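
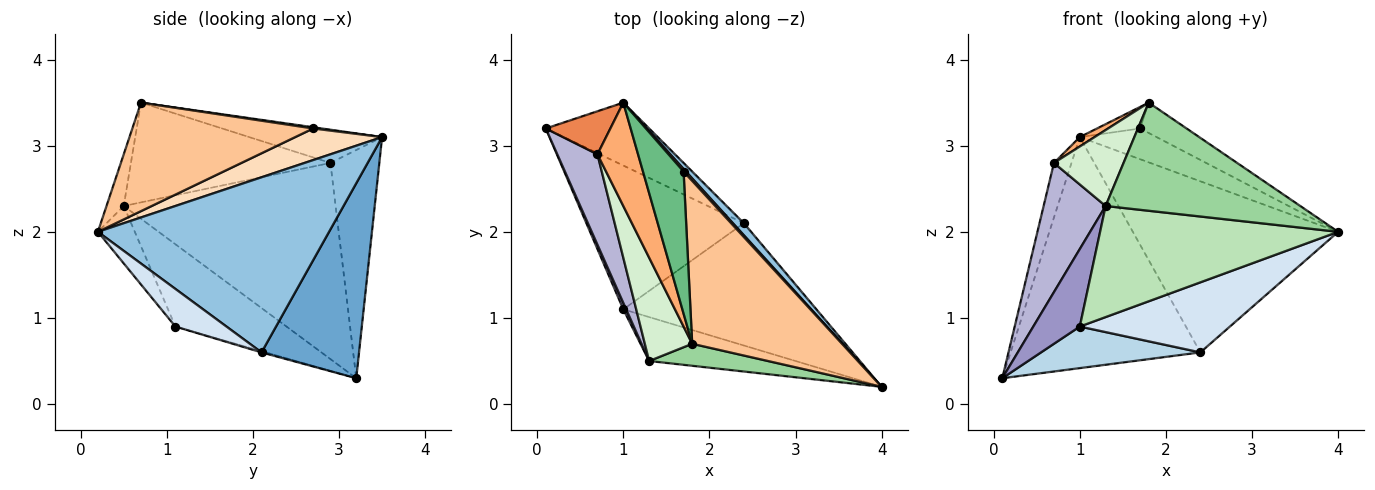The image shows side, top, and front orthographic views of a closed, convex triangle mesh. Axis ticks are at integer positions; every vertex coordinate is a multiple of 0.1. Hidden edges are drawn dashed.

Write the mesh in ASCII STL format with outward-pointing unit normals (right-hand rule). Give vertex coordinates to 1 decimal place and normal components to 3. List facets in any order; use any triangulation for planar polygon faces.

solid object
 facet normal 0.444 0.864 -0.235
  outer loop
   vertex 2.4 2.1 0.6
   vertex 0.1 3.2 0.3
   vertex 1.0 3.5 3.1
  endloop
 endfacet
 facet normal 0.747 0.663 0.047
  outer loop
   vertex 2.4 2.1 0.6
   vertex 1.0 3.5 3.1
   vertex 4.0 0.2 2.0
  endloop
 endfacet
 facet normal -0.008 -0.278 -0.961
  outer loop
   vertex 2.4 2.1 0.6
   vertex 1.0 1.1 0.9
   vertex 0.1 3.2 0.3
  endloop
 endfacet
 facet normal 0.167 -0.490 -0.856
  outer loop
   vertex 2.4 2.1 0.6
   vertex 4.0 0.2 2.0
   vertex 1.0 1.1 0.9
  endloop
 endfacet
 facet normal -0.910 0.326 0.257
  outer loop
   vertex 0.7 2.9 2.8
   vertex 1.0 3.5 3.1
   vertex 0.1 3.2 0.3
  endloop
 endfacet
 facet normal -0.632 -0.070 0.772
  outer loop
   vertex 0.7 2.9 2.8
   vertex 1.8 0.7 3.5
   vertex 1.0 3.5 3.1
  endloop
 endfacet
 facet normal 0.580 0.149 0.801
  outer loop
   vertex 1.7 2.7 3.2
   vertex 1.8 0.7 3.5
   vertex 4.0 0.2 2.0
  endloop
 endfacet
 facet normal 0.748 0.661 0.056
  outer loop
   vertex 1.7 2.7 3.2
   vertex 4.0 0.2 2.0
   vertex 1.0 3.5 3.1
  endloop
 endfacet
 facet normal 0.030 0.150 0.988
  outer loop
   vertex 1.7 2.7 3.2
   vertex 1.0 3.5 3.1
   vertex 1.8 0.7 3.5
  endloop
 endfacet
 facet normal -0.086 -0.976 0.199
  outer loop
   vertex 1.3 0.5 2.3
   vertex 4.0 0.2 2.0
   vertex 1.8 0.7 3.5
  endloop
 endfacet
 facet normal -0.143 -0.920 -0.364
  outer loop
   vertex 1.3 0.5 2.3
   vertex 1.0 1.1 0.9
   vertex 4.0 0.2 2.0
  endloop
 endfacet
 facet normal -0.862 -0.301 0.409
  outer loop
   vertex 1.3 0.5 2.3
   vertex 1.8 0.7 3.5
   vertex 0.7 2.9 2.8
  endloop
 endfacet
 facet normal -0.922 -0.386 0.032
  outer loop
   vertex 1.3 0.5 2.3
   vertex 0.1 3.2 0.3
   vertex 1.0 1.1 0.9
  endloop
 endfacet
 facet normal -0.942 -0.276 0.193
  outer loop
   vertex 1.3 0.5 2.3
   vertex 0.7 2.9 2.8
   vertex 0.1 3.2 0.3
  endloop
 endfacet
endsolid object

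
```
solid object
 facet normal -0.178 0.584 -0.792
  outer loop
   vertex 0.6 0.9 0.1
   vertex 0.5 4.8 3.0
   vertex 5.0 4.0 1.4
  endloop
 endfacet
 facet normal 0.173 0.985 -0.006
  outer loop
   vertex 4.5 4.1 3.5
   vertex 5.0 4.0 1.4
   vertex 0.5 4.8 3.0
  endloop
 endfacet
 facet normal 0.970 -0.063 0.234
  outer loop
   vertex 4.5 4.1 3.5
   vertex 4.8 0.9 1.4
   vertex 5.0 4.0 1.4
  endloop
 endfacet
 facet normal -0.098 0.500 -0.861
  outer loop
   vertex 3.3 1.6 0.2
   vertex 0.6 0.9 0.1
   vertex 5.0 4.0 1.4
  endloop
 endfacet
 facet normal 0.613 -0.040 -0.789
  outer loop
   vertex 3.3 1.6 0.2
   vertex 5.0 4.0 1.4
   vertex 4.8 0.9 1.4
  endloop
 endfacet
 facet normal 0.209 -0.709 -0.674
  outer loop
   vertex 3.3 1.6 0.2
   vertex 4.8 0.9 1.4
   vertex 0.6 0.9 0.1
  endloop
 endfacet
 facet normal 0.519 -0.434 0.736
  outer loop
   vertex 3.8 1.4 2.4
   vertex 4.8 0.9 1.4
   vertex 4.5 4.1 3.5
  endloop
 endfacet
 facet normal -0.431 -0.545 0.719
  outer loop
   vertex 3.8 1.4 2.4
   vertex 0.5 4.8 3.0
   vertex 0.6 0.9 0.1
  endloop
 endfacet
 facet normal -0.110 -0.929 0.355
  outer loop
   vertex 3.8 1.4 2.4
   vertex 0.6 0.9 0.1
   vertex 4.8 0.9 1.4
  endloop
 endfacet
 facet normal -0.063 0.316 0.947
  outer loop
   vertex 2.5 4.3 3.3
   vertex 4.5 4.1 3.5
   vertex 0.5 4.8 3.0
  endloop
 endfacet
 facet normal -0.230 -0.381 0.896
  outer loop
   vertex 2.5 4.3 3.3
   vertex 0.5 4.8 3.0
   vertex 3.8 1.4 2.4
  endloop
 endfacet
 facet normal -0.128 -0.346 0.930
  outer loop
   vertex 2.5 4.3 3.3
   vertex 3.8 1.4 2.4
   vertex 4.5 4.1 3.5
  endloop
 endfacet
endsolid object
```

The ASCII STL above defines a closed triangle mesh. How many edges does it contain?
18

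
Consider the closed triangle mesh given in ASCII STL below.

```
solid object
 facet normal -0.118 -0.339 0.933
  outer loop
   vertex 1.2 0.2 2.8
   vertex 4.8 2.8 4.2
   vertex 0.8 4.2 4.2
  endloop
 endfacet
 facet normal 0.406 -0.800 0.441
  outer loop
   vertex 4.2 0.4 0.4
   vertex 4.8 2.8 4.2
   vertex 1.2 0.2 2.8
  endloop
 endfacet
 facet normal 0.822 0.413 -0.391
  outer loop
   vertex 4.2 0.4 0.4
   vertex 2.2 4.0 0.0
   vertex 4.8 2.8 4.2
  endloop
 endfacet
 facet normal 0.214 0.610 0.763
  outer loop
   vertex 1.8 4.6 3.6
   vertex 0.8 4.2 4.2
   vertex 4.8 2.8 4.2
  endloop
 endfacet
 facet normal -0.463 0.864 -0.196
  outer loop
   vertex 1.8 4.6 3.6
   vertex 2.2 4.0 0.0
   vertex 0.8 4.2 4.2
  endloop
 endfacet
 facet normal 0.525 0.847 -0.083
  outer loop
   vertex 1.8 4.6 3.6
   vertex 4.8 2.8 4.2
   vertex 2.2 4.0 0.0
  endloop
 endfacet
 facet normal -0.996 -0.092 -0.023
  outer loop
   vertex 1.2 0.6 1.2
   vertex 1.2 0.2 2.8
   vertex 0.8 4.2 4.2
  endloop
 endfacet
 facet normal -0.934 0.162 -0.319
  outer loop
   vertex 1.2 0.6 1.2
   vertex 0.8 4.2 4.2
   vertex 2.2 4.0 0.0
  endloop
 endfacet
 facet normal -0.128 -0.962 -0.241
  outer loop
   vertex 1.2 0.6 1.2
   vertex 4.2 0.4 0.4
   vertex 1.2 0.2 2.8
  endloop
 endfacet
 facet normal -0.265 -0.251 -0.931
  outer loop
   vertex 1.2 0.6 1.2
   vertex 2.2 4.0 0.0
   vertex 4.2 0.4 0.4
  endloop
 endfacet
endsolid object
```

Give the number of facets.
10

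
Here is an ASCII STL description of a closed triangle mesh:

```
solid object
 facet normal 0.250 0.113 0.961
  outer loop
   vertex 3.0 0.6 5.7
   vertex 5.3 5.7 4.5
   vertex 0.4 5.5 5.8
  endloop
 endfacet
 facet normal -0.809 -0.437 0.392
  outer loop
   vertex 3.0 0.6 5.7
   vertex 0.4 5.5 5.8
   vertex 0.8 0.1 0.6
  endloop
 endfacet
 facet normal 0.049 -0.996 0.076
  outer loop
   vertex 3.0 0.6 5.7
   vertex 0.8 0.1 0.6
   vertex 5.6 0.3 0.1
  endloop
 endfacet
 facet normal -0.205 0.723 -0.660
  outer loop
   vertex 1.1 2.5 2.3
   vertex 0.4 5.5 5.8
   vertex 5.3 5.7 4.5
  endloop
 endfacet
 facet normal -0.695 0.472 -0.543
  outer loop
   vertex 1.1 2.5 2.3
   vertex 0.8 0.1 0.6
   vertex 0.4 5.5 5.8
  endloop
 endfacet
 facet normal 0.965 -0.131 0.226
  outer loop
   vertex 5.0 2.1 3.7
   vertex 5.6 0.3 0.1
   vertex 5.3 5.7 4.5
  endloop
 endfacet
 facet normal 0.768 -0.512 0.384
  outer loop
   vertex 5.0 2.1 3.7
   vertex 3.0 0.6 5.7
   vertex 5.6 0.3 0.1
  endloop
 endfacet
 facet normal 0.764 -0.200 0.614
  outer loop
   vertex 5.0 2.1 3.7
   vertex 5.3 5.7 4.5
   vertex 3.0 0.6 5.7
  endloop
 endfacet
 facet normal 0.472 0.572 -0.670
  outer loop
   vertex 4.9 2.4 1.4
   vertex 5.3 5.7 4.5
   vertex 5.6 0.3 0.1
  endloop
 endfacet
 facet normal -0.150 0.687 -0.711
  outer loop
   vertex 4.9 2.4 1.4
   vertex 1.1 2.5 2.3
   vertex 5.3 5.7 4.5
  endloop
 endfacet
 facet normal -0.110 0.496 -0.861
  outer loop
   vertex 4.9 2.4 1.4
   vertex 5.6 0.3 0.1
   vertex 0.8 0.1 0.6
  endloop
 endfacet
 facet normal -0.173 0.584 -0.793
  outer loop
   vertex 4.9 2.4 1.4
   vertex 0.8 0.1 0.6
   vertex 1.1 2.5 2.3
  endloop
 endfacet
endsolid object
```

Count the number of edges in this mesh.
18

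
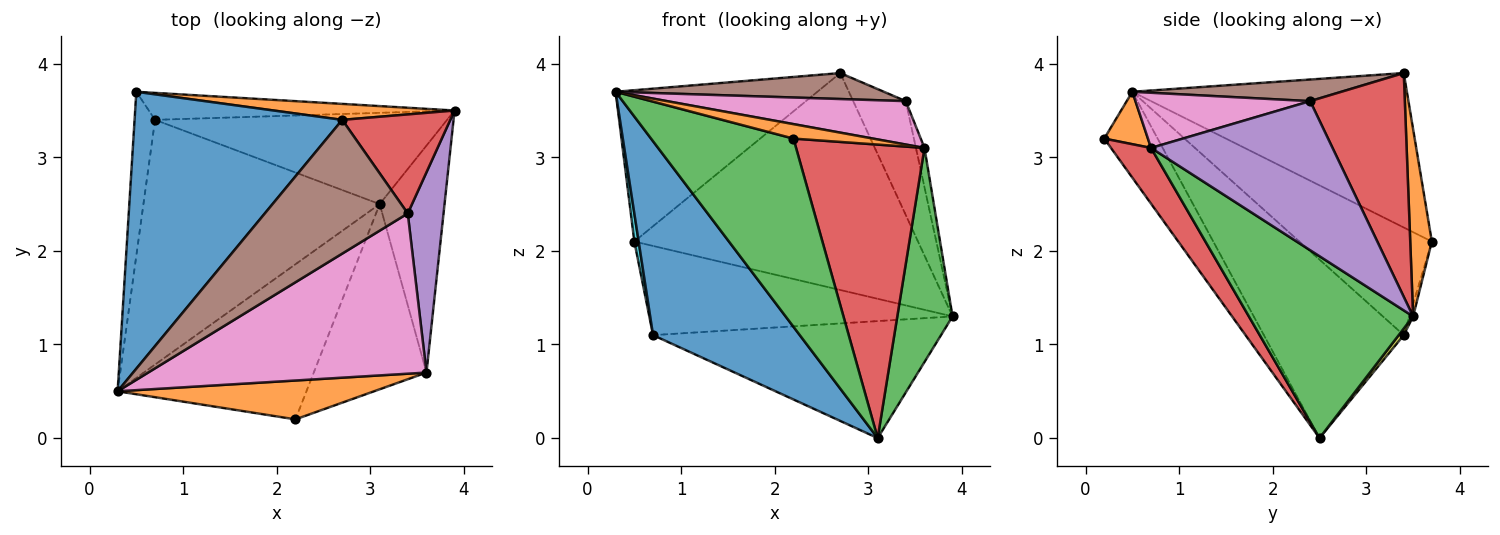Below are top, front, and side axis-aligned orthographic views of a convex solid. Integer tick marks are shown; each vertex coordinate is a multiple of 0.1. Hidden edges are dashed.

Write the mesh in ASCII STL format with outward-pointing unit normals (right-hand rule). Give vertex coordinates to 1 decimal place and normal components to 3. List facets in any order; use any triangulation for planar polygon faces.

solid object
 facet normal -0.547 0.402 0.735
  outer loop
   vertex 2.7 3.4 3.9
   vertex 0.5 3.7 2.1
   vertex 0.3 0.5 3.7
  endloop
 endfacet
 facet normal 0.076 0.994 0.073
  outer loop
   vertex 2.7 3.4 3.9
   vertex 3.9 3.5 1.3
   vertex 0.5 3.7 2.1
  endloop
 endfacet
 facet normal 0.898 -0.302 -0.320
  outer loop
   vertex 3.1 2.5 0.0
   vertex 3.9 3.5 1.3
   vertex 3.6 0.7 3.1
  endloop
 endfacet
 facet normal 0.805 0.447 0.389
  outer loop
   vertex 3.4 2.4 3.6
   vertex 3.9 3.5 1.3
   vertex 2.7 3.4 3.9
  endloop
 endfacet
 facet normal 0.971 0.046 0.233
  outer loop
   vertex 3.4 2.4 3.6
   vertex 3.6 0.7 3.1
   vertex 3.9 3.5 1.3
  endloop
 endfacet
 facet normal 0.147 -0.189 0.971
  outer loop
   vertex 3.4 2.4 3.6
   vertex 2.7 3.4 3.9
   vertex 0.3 0.5 3.7
  endloop
 endfacet
 facet normal 0.188 -0.257 0.948
  outer loop
   vertex 3.4 2.4 3.6
   vertex 0.3 0.5 3.7
   vertex 3.6 0.7 3.1
  endloop
 endfacet
 facet normal -0.012 0.957 -0.289
  outer loop
   vertex 0.7 3.4 1.1
   vertex 0.5 3.7 2.1
   vertex 3.9 3.5 1.3
  endloop
 endfacet
 facet normal 0.014 0.788 -0.615
  outer loop
   vertex 0.7 3.4 1.1
   vertex 3.9 3.5 1.3
   vertex 3.1 2.5 0.0
  endloop
 endfacet
 facet normal -0.982 -0.032 -0.187
  outer loop
   vertex 0.7 3.4 1.1
   vertex 0.3 0.5 3.7
   vertex 0.5 3.7 2.1
  endloop
 endfacet
 facet normal -0.510 -0.534 -0.674
  outer loop
   vertex 0.7 3.4 1.1
   vertex 3.1 2.5 0.0
   vertex 0.3 0.5 3.7
  endloop
 endfacet
 facet normal 0.188 -0.343 0.920
  outer loop
   vertex 2.2 0.2 3.2
   vertex 3.6 0.7 3.1
   vertex 0.3 0.5 3.7
  endloop
 endfacet
 facet normal -0.278 -0.741 -0.611
  outer loop
   vertex 2.2 0.2 3.2
   vertex 0.3 0.5 3.7
   vertex 3.1 2.5 0.0
  endloop
 endfacet
 facet normal 0.255 -0.818 -0.516
  outer loop
   vertex 2.2 0.2 3.2
   vertex 3.1 2.5 0.0
   vertex 3.6 0.7 3.1
  endloop
 endfacet
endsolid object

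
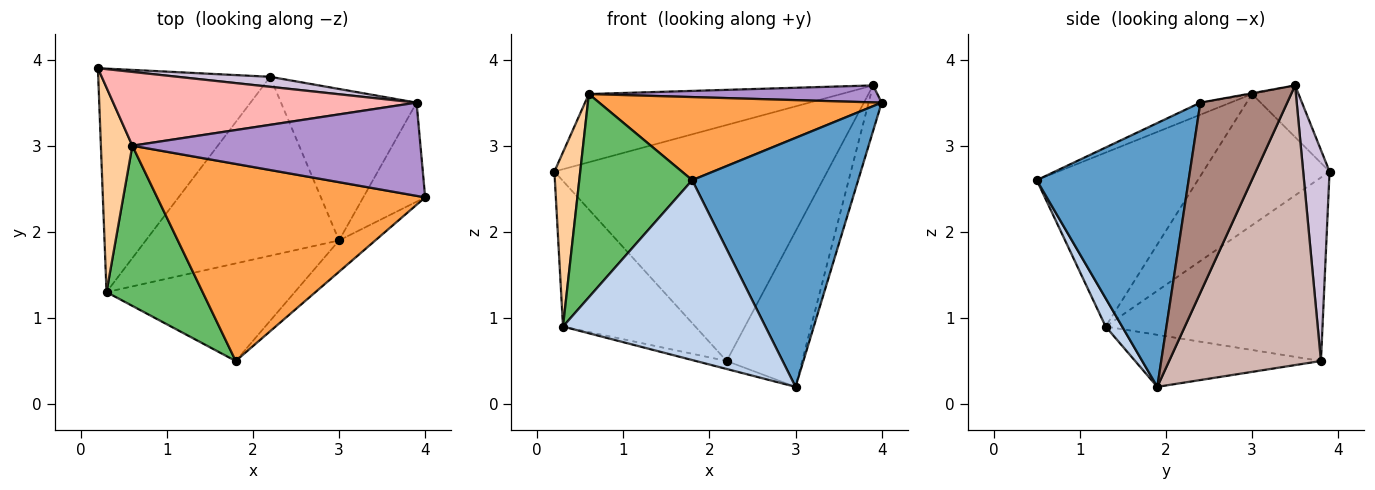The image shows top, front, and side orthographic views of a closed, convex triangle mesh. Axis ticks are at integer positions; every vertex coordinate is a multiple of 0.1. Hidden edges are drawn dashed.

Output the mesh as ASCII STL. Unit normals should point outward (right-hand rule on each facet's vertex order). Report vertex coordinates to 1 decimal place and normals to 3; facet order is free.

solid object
 facet normal 0.672 -0.735 -0.092
  outer loop
   vertex 3.0 1.9 0.2
   vertex 4.0 2.4 3.5
   vertex 1.8 0.5 2.6
  endloop
 endfacet
 facet normal 0.072 -0.877 -0.476
  outer loop
   vertex 0.3 1.3 0.9
   vertex 3.0 1.9 0.2
   vertex 1.8 0.5 2.6
  endloop
 endfacet
 facet normal -0.041 -0.388 0.921
  outer loop
   vertex 0.6 3.0 3.6
   vertex 1.8 0.5 2.6
   vertex 4.0 2.4 3.5
  endloop
 endfacet
 facet normal -0.954 -0.195 0.229
  outer loop
   vertex 0.6 3.0 3.6
   vertex 0.2 3.9 2.7
   vertex 0.3 1.3 0.9
  endloop
 endfacet
 facet normal -0.746 -0.523 0.412
  outer loop
   vertex 0.6 3.0 3.6
   vertex 0.3 1.3 0.9
   vertex 1.8 0.5 2.6
  endloop
 endfacet
 facet normal -0.667 0.407 -0.625
  outer loop
   vertex 2.2 3.8 0.5
   vertex 0.3 1.3 0.9
   vertex 0.2 3.9 2.7
  endloop
 endfacet
 facet normal -0.260 0.043 -0.965
  outer loop
   vertex 2.2 3.8 0.5
   vertex 3.0 1.9 0.2
   vertex 0.3 1.3 0.9
  endloop
 endfacet
 facet normal -0.124 0.674 0.729
  outer loop
   vertex 3.9 3.5 3.7
   vertex 0.2 3.9 2.7
   vertex 0.6 3.0 3.6
  endloop
 endfacet
 facet normal -0.003 -0.179 0.984
  outer loop
   vertex 3.9 3.5 3.7
   vertex 0.6 3.0 3.6
   vertex 4.0 2.4 3.5
  endloop
 endfacet
 facet normal 0.096 0.994 0.042
  outer loop
   vertex 3.9 3.5 3.7
   vertex 2.2 3.8 0.5
   vertex 0.2 3.9 2.7
  endloop
 endfacet
 facet normal 0.941 0.141 -0.307
  outer loop
   vertex 3.9 3.5 3.7
   vertex 4.0 2.4 3.5
   vertex 3.0 1.9 0.2
  endloop
 endfacet
 facet normal 0.821 0.409 -0.398
  outer loop
   vertex 3.9 3.5 3.7
   vertex 3.0 1.9 0.2
   vertex 2.2 3.8 0.5
  endloop
 endfacet
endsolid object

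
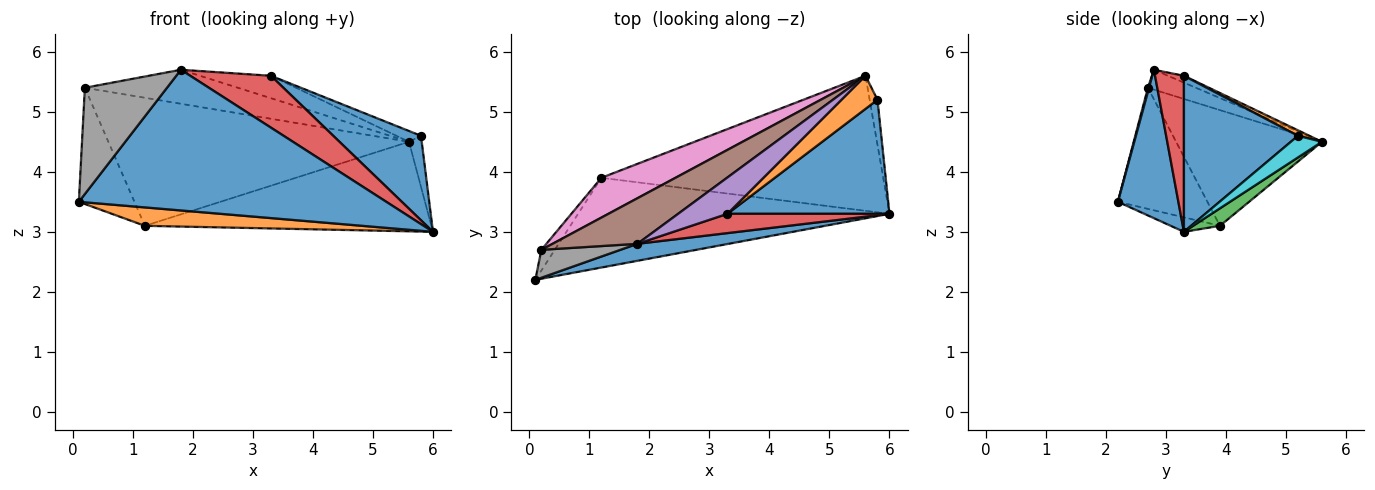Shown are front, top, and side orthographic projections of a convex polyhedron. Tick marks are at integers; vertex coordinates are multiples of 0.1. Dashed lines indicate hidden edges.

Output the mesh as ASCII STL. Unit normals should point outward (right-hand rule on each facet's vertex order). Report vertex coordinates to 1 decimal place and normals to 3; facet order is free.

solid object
 facet normal 0.192 -0.974 0.118
  outer loop
   vertex 1.8 2.8 5.7
   vertex 0.1 2.2 3.5
   vertex 6.0 3.3 3.0
  endloop
 endfacet
 facet normal -0.045 -0.201 -0.979
  outer loop
   vertex 1.2 3.9 3.1
   vertex 6.0 3.3 3.0
   vertex 0.1 2.2 3.5
  endloop
 endfacet
 facet normal 0.052 0.552 -0.832
  outer loop
   vertex 1.2 3.9 3.1
   vertex 5.6 5.6 4.5
   vertex 6.0 3.3 3.0
  endloop
 endfacet
 facet normal 0.318 -0.889 0.330
  outer loop
   vertex 3.3 3.3 5.6
   vertex 1.8 2.8 5.7
   vertex 6.0 3.3 3.0
  endloop
 endfacet
 facet normal -0.118 0.522 0.845
  outer loop
   vertex 3.3 3.3 5.6
   vertex 5.6 5.6 4.5
   vertex 1.8 2.8 5.7
  endloop
 endfacet
 facet normal -0.184 0.588 0.788
  outer loop
   vertex 0.2 2.7 5.4
   vertex 1.8 2.8 5.7
   vertex 5.6 5.6 4.5
  endloop
 endfacet
 facet normal -0.420 0.866 0.269
  outer loop
   vertex 0.2 2.7 5.4
   vertex 5.6 5.6 4.5
   vertex 1.2 3.9 3.1
  endloop
 endfacet
 facet normal 0.013 -0.967 0.254
  outer loop
   vertex 0.2 2.7 5.4
   vertex 0.1 2.2 3.5
   vertex 1.8 2.8 5.7
  endloop
 endfacet
 facet normal -0.846 0.525 -0.094
  outer loop
   vertex 0.2 2.7 5.4
   vertex 1.2 3.9 3.1
   vertex 0.1 2.2 3.5
  endloop
 endfacet
 facet normal 0.878 0.359 -0.317
  outer loop
   vertex 5.8 5.2 4.6
   vertex 6.0 3.3 3.0
   vertex 5.6 5.6 4.5
  endloop
 endfacet
 facet normal 0.612 -0.471 0.636
  outer loop
   vertex 5.8 5.2 4.6
   vertex 3.3 3.3 5.6
   vertex 6.0 3.3 3.0
  endloop
 endfacet
 facet normal 0.143 0.307 0.941
  outer loop
   vertex 5.8 5.2 4.6
   vertex 5.6 5.6 4.5
   vertex 3.3 3.3 5.6
  endloop
 endfacet
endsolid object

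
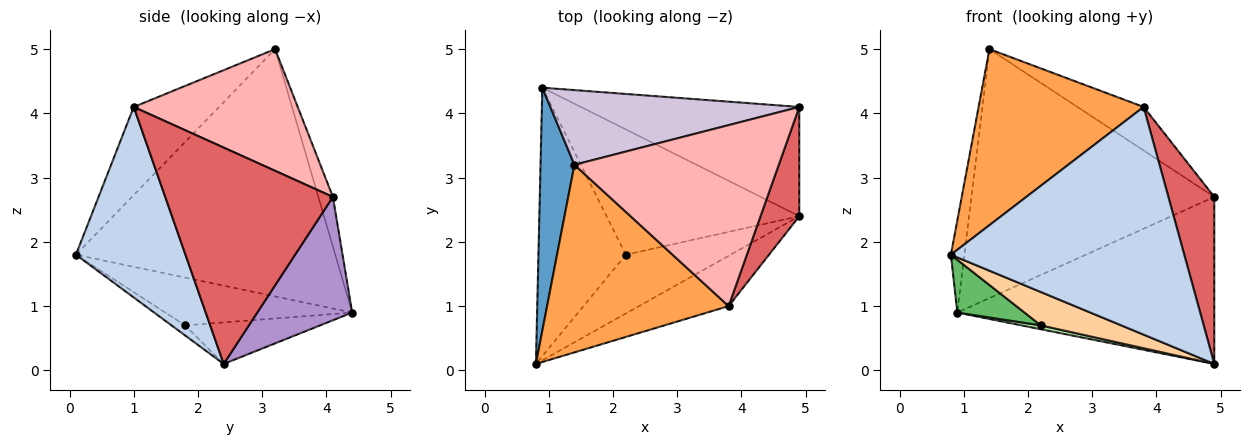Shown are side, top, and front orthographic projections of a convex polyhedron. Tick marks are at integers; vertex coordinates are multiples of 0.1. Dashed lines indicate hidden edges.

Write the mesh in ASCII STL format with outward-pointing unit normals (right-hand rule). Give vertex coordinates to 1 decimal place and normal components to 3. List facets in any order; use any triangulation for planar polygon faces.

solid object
 facet normal -0.989 0.051 0.136
  outer loop
   vertex 1.4 3.2 5.0
   vertex 0.9 4.4 0.9
   vertex 0.8 0.1 1.8
  endloop
 endfacet
 facet normal 0.417 -0.888 -0.196
  outer loop
   vertex 3.8 1.0 4.1
   vertex 0.8 0.1 1.8
   vertex 4.9 2.4 0.1
  endloop
 endfacet
 facet normal -0.334 -0.645 0.687
  outer loop
   vertex 3.8 1.0 4.1
   vertex 1.4 3.2 5.0
   vertex 0.8 0.1 1.8
  endloop
 endfacet
 facet normal -0.083 -0.492 -0.867
  outer loop
   vertex 2.2 1.8 0.7
   vertex 4.9 2.4 0.1
   vertex 0.8 0.1 1.8
  endloop
 endfacet
 facet normal -0.473 -0.170 -0.865
  outer loop
   vertex 2.2 1.8 0.7
   vertex 0.8 0.1 1.8
   vertex 0.9 4.4 0.9
  endloop
 endfacet
 facet normal -0.210 -0.030 -0.977
  outer loop
   vertex 2.2 1.8 0.7
   vertex 0.9 4.4 0.9
   vertex 4.9 2.4 0.1
  endloop
 endfacet
 facet normal 0.950 -0.260 0.170
  outer loop
   vertex 4.9 4.1 2.7
   vertex 3.8 1.0 4.1
   vertex 4.9 2.4 0.1
  endloop
 endfacet
 facet normal 0.501 0.202 0.841
  outer loop
   vertex 4.9 4.1 2.7
   vertex 1.4 3.2 5.0
   vertex 3.8 1.0 4.1
  endloop
 endfacet
 facet normal 0.295 0.800 -0.523
  outer loop
   vertex 4.9 4.1 2.7
   vertex 4.9 2.4 0.1
   vertex 0.9 4.4 0.9
  endloop
 endfacet
 facet normal -0.057 0.956 0.287
  outer loop
   vertex 4.9 4.1 2.7
   vertex 0.9 4.4 0.9
   vertex 1.4 3.2 5.0
  endloop
 endfacet
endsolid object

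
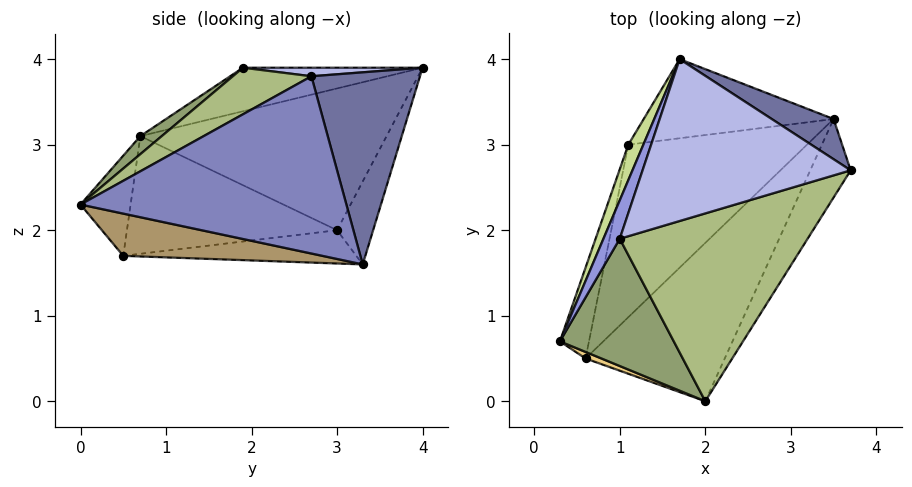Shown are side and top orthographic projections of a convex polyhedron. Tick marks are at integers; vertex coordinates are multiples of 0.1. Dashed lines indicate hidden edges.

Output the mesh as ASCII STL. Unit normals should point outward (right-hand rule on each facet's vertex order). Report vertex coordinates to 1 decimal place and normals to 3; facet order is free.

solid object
 facet normal 0.543 0.822 0.175
  outer loop
   vertex 3.5 3.3 1.6
   vertex 1.7 4.0 3.9
   vertex 3.7 2.7 3.8
  endloop
 endfacet
 facet normal 0.875 -0.440 -0.200
  outer loop
   vertex 2.0 0.0 2.3
   vertex 3.5 3.3 1.6
   vertex 3.7 2.7 3.8
  endloop
 endfacet
 facet normal -0.894 0.298 0.335
  outer loop
   vertex 1.0 1.9 3.9
   vertex 1.7 4.0 3.9
   vertex 0.3 0.7 3.1
  endloop
 endfacet
 facet normal 0.041 -0.014 0.999
  outer loop
   vertex 1.0 1.9 3.9
   vertex 3.7 2.7 3.8
   vertex 1.7 4.0 3.9
  endloop
 endfacet
 facet normal 0.125 -0.600 0.790
  outer loop
   vertex 1.0 1.9 3.9
   vertex 0.3 0.7 3.1
   vertex 2.0 0.0 2.3
  endloop
 endfacet
 facet normal 0.198 -0.568 0.799
  outer loop
   vertex 1.0 1.9 3.9
   vertex 2.0 0.0 2.3
   vertex 3.7 2.7 3.8
  endloop
 endfacet
 facet normal -0.924 0.368 0.098
  outer loop
   vertex 1.1 3.0 2.0
   vertex 0.3 0.7 3.1
   vertex 1.7 4.0 3.9
  endloop
 endfacet
 facet normal -0.180 0.893 -0.413
  outer loop
   vertex 1.1 3.0 2.0
   vertex 1.7 4.0 3.9
   vertex 3.5 3.3 1.6
  endloop
 endfacet
 facet normal 0.275 -0.318 -0.907
  outer loop
   vertex 0.6 0.5 1.7
   vertex 3.5 3.3 1.6
   vertex 2.0 0.0 2.3
  endloop
 endfacet
 facet normal -0.181 0.153 -0.972
  outer loop
   vertex 0.6 0.5 1.7
   vertex 1.1 3.0 2.0
   vertex 3.5 3.3 1.6
  endloop
 endfacet
 facet normal -0.357 -0.932 0.057
  outer loop
   vertex 0.6 0.5 1.7
   vertex 2.0 0.0 2.3
   vertex 0.3 0.7 3.1
  endloop
 endfacet
 facet normal -0.948 0.218 -0.234
  outer loop
   vertex 0.6 0.5 1.7
   vertex 0.3 0.7 3.1
   vertex 1.1 3.0 2.0
  endloop
 endfacet
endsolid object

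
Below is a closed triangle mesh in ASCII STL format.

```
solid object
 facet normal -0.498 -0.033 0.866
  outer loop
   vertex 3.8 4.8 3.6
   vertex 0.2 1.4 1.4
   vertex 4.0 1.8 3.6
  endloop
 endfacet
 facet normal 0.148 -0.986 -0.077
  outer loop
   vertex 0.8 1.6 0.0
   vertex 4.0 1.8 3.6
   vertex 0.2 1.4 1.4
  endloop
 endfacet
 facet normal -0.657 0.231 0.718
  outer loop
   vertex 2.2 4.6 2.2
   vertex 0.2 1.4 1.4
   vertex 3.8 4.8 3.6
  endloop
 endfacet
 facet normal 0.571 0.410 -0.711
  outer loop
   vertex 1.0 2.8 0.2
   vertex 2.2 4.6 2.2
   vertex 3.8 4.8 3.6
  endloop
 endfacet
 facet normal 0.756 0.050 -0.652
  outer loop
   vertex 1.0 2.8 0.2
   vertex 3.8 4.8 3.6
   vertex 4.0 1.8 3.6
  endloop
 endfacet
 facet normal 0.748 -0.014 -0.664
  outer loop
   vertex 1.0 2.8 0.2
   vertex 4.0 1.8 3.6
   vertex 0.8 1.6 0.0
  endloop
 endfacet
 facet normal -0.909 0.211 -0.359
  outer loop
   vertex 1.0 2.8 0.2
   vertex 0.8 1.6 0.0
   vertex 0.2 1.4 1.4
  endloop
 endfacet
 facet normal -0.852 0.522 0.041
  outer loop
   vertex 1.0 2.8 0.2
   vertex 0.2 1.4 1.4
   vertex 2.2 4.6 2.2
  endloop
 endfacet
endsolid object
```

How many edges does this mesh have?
12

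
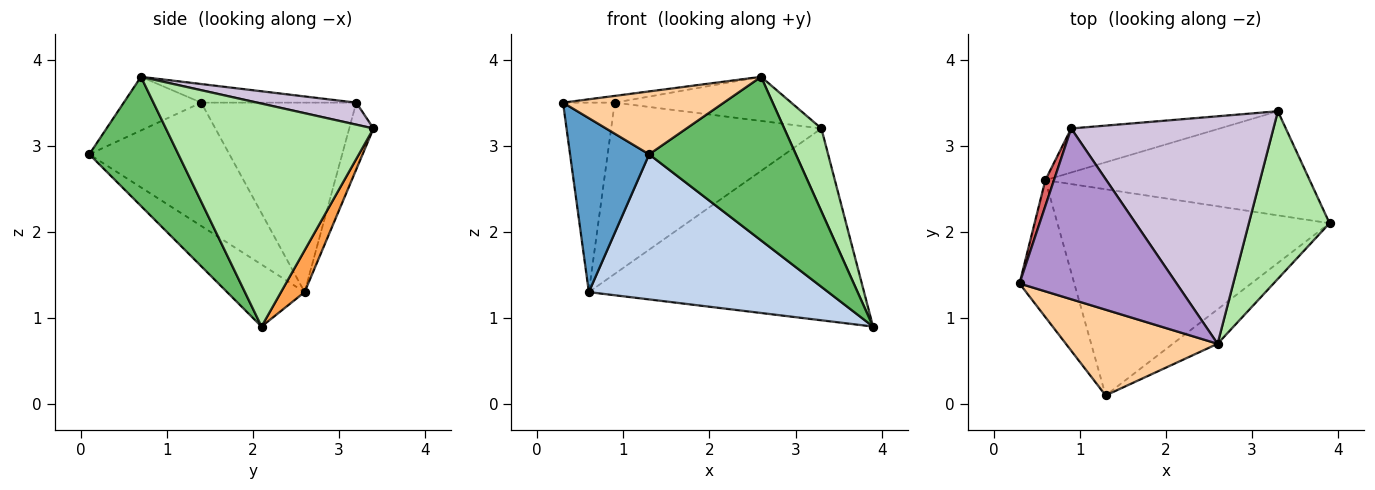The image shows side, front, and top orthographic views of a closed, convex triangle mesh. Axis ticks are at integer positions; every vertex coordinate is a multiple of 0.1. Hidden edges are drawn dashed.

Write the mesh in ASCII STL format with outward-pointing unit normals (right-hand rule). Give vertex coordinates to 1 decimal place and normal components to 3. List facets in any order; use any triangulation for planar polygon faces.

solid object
 facet normal -0.812 -0.458 -0.361
  outer loop
   vertex 0.6 2.6 1.3
   vertex 1.3 0.1 2.9
   vertex 0.3 1.4 3.5
  endloop
 endfacet
 facet normal -0.183 -0.566 -0.804
  outer loop
   vertex 0.6 2.6 1.3
   vertex 3.9 2.1 0.9
   vertex 1.3 0.1 2.9
  endloop
 endfacet
 facet normal 0.075 0.876 -0.476
  outer loop
   vertex 0.6 2.6 1.3
   vertex 3.3 3.4 3.2
   vertex 3.9 2.1 0.9
  endloop
 endfacet
 facet normal -0.274 -0.569 0.775
  outer loop
   vertex 2.6 0.7 3.8
   vertex 0.3 1.4 3.5
   vertex 1.3 0.1 2.9
  endloop
 endfacet
 facet normal 0.511 -0.841 -0.177
  outer loop
   vertex 2.6 0.7 3.8
   vertex 1.3 0.1 2.9
   vertex 3.9 2.1 0.9
  endloop
 endfacet
 facet normal 0.927 -0.166 0.336
  outer loop
   vertex 2.6 0.7 3.8
   vertex 3.9 2.1 0.9
   vertex 3.3 3.4 3.2
  endloop
 endfacet
 facet normal -0.948 0.316 0.043
  outer loop
   vertex 0.9 3.2 3.5
   vertex 0.6 2.6 1.3
   vertex 0.3 1.4 3.5
  endloop
 endfacet
 facet normal -0.111 0.963 -0.247
  outer loop
   vertex 0.9 3.2 3.5
   vertex 3.3 3.4 3.2
   vertex 0.6 2.6 1.3
  endloop
 endfacet
 facet normal -0.118 0.039 0.992
  outer loop
   vertex 0.9 3.2 3.5
   vertex 0.3 1.4 3.5
   vertex 2.6 0.7 3.8
  endloop
 endfacet
 facet normal 0.106 0.189 0.976
  outer loop
   vertex 0.9 3.2 3.5
   vertex 2.6 0.7 3.8
   vertex 3.3 3.4 3.2
  endloop
 endfacet
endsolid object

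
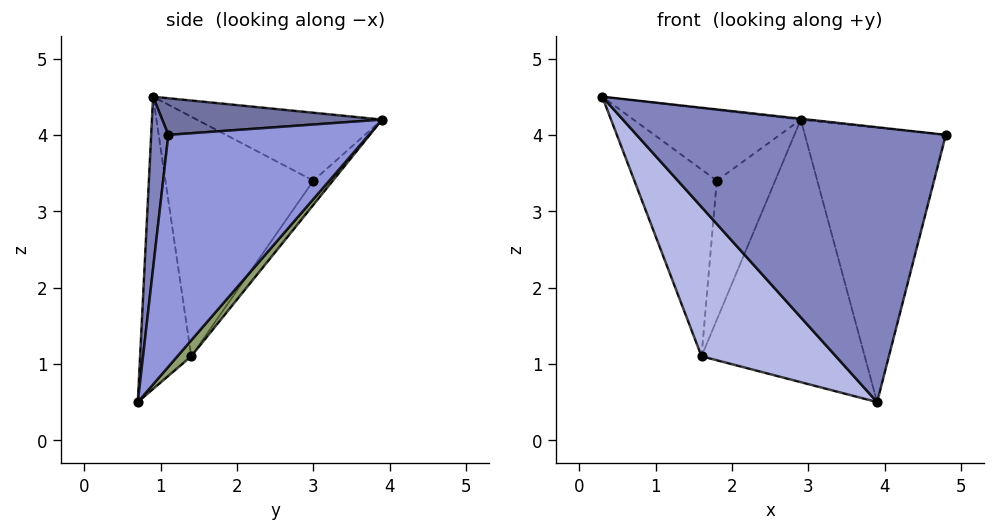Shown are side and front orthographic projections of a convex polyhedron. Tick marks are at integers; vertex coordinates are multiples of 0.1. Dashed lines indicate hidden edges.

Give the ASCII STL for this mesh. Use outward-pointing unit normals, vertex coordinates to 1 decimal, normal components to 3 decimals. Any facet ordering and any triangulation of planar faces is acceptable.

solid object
 facet normal 0.110 0.004 0.994
  outer loop
   vertex 2.9 3.9 4.2
   vertex 0.3 0.9 4.5
   vertex 4.8 1.1 4.0
  endloop
 endfacet
 facet normal 0.055 -0.994 0.099
  outer loop
   vertex 3.9 0.7 0.5
   vertex 4.8 1.1 4.0
   vertex 0.3 0.9 4.5
  endloop
 endfacet
 facet normal 0.789 0.554 -0.266
  outer loop
   vertex 3.9 0.7 0.5
   vertex 2.9 3.9 4.2
   vertex 4.8 1.1 4.0
  endloop
 endfacet
 facet normal -0.343 -0.901 -0.264
  outer loop
   vertex 1.6 1.4 1.1
   vertex 3.9 0.7 0.5
   vertex 0.3 0.9 4.5
  endloop
 endfacet
 facet normal 0.065 0.763 -0.643
  outer loop
   vertex 1.6 1.4 1.1
   vertex 2.9 3.9 4.2
   vertex 3.9 0.7 0.5
  endloop
 endfacet
 facet normal -0.717 0.647 0.258
  outer loop
   vertex 1.8 3.0 3.4
   vertex 0.3 0.9 4.5
   vertex 2.9 3.9 4.2
  endloop
 endfacet
 facet normal -0.845 0.471 -0.254
  outer loop
   vertex 1.8 3.0 3.4
   vertex 1.6 1.4 1.1
   vertex 0.3 0.9 4.5
  endloop
 endfacet
 facet normal -0.267 0.802 -0.535
  outer loop
   vertex 1.8 3.0 3.4
   vertex 2.9 3.9 4.2
   vertex 1.6 1.4 1.1
  endloop
 endfacet
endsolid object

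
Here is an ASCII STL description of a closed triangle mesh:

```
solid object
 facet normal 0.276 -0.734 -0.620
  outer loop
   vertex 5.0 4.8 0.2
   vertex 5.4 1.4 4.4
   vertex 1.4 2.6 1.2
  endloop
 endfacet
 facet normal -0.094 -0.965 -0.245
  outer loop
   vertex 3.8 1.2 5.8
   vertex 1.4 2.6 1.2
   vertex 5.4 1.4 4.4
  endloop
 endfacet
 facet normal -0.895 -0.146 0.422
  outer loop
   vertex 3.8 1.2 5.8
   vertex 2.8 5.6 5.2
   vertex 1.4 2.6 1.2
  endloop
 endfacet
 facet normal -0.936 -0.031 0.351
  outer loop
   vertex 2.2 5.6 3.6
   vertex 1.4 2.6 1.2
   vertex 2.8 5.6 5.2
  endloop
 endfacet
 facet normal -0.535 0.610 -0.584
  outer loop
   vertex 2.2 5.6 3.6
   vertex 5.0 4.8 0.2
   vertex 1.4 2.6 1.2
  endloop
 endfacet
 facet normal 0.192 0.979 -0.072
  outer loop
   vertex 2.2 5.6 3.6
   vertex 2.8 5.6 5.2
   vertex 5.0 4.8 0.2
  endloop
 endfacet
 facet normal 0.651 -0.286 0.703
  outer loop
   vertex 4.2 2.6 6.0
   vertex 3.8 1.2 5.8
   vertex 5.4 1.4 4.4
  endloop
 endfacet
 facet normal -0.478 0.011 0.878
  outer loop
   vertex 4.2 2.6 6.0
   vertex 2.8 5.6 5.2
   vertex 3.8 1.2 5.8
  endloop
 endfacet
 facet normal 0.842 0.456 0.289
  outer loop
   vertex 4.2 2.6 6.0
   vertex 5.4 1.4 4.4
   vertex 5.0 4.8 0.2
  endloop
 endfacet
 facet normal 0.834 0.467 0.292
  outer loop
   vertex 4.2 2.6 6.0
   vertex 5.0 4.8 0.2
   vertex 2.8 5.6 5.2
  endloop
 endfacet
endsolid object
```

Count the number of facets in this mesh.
10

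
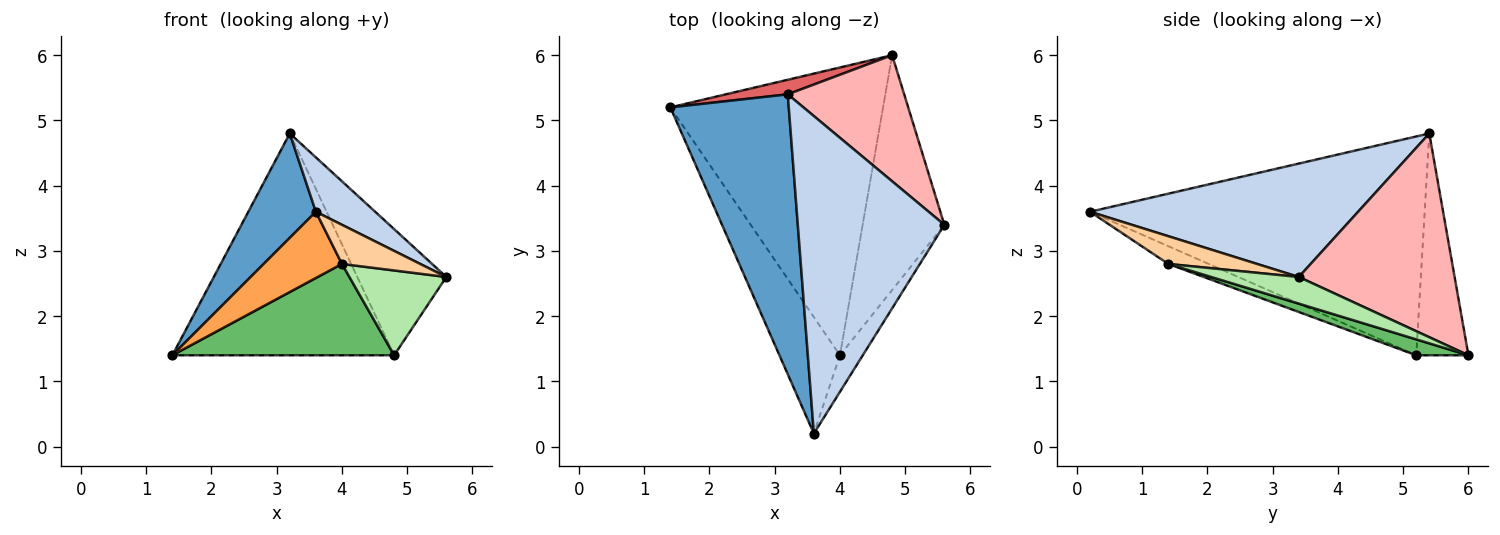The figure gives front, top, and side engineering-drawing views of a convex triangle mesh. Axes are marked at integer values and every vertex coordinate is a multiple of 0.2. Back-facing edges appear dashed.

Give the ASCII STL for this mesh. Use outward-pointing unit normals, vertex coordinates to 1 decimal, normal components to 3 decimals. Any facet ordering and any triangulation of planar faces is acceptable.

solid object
 facet normal -0.866 -0.175 0.469
  outer loop
   vertex 3.2 5.4 4.8
   vertex 1.4 5.2 1.4
   vertex 3.6 0.2 3.6
  endloop
 endfacet
 facet normal 0.607 -0.134 0.784
  outer loop
   vertex 3.2 5.4 4.8
   vertex 3.6 0.2 3.6
   vertex 5.6 3.4 2.6
  endloop
 endfacet
 facet normal -0.247 -0.479 -0.842
  outer loop
   vertex 4.0 1.4 2.8
   vertex 3.6 0.2 3.6
   vertex 1.4 5.2 1.4
  endloop
 endfacet
 facet normal 0.638 -0.563 -0.525
  outer loop
   vertex 4.0 1.4 2.8
   vertex 5.6 3.4 2.6
   vertex 3.6 0.2 3.6
  endloop
 endfacet
 facet normal 0.071 -0.302 -0.951
  outer loop
   vertex 4.8 6.0 1.4
   vertex 4.0 1.4 2.8
   vertex 1.4 5.2 1.4
  endloop
 endfacet
 facet normal 0.293 -0.325 -0.899
  outer loop
   vertex 4.8 6.0 1.4
   vertex 5.6 3.4 2.6
   vertex 4.0 1.4 2.8
  endloop
 endfacet
 facet normal -0.229 0.971 0.064
  outer loop
   vertex 4.8 6.0 1.4
   vertex 1.4 5.2 1.4
   vertex 3.2 5.4 4.8
  endloop
 endfacet
 facet normal 0.778 0.444 0.444
  outer loop
   vertex 4.8 6.0 1.4
   vertex 3.2 5.4 4.8
   vertex 5.6 3.4 2.6
  endloop
 endfacet
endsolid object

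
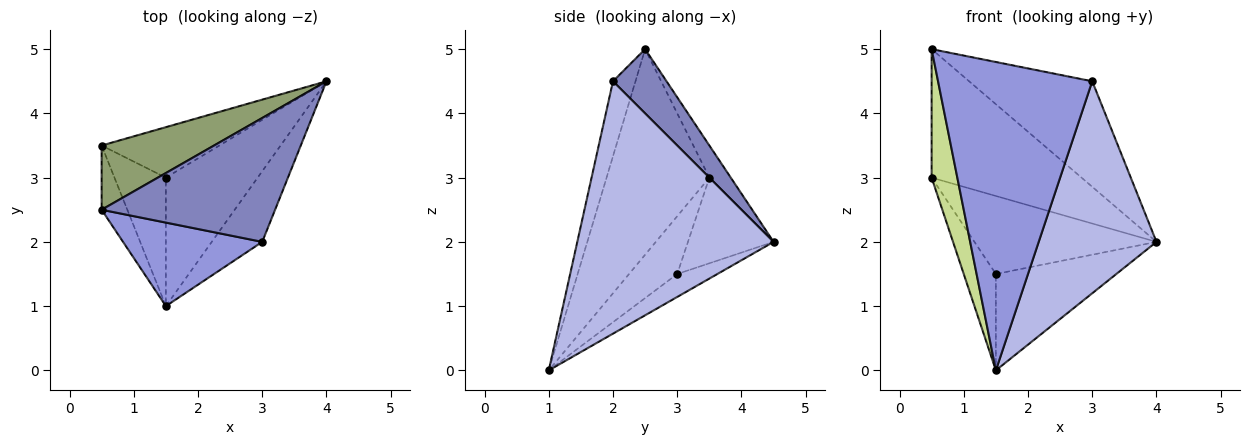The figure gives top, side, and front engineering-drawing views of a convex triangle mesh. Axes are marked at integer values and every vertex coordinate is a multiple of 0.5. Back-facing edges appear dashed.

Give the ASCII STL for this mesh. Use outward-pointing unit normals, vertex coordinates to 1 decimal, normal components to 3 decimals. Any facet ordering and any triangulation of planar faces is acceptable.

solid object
 facet normal -0.196 0.588 -0.784
  outer loop
   vertex 1.5 3.0 1.5
   vertex 4.0 4.5 2.0
   vertex 1.5 1.0 0.0
  endloop
 endfacet
 facet normal 0.271 0.624 0.733
  outer loop
   vertex 3.0 2.0 4.5
   vertex 4.0 4.5 2.0
   vertex 0.5 2.5 5.0
  endloop
 endfacet
 facet normal -0.139 -0.956 0.259
  outer loop
   vertex 3.0 2.0 4.5
   vertex 0.5 2.5 5.0
   vertex 1.5 1.0 0.0
  endloop
 endfacet
 facet normal 0.845 -0.507 -0.169
  outer loop
   vertex 3.0 2.0 4.5
   vertex 1.5 1.0 0.0
   vertex 4.0 4.5 2.0
  endloop
 endfacet
 facet normal -0.127 0.887 0.444
  outer loop
   vertex 0.5 3.5 3.0
   vertex 0.5 2.5 5.0
   vertex 4.0 4.5 2.0
  endloop
 endfacet
 facet normal -0.367 0.781 -0.505
  outer loop
   vertex 0.5 3.5 3.0
   vertex 4.0 4.5 2.0
   vertex 1.5 3.0 1.5
  endloop
 endfacet
 facet normal -0.963 -0.241 -0.120
  outer loop
   vertex 0.5 3.5 3.0
   vertex 1.5 1.0 0.0
   vertex 0.5 2.5 5.0
  endloop
 endfacet
 facet normal -0.669 0.446 -0.595
  outer loop
   vertex 0.5 3.5 3.0
   vertex 1.5 3.0 1.5
   vertex 1.5 1.0 0.0
  endloop
 endfacet
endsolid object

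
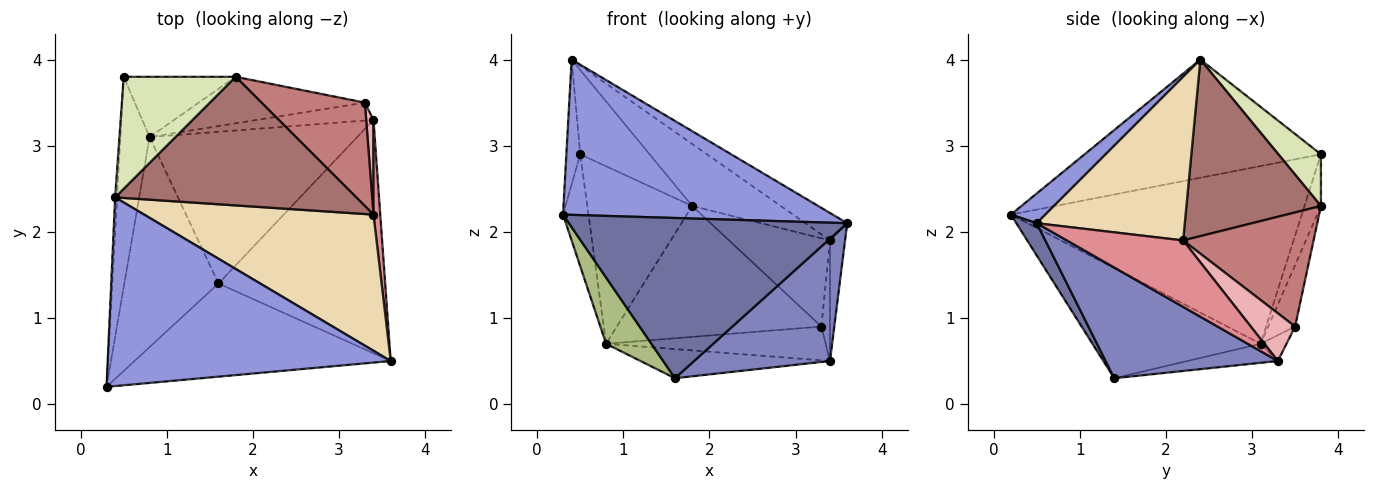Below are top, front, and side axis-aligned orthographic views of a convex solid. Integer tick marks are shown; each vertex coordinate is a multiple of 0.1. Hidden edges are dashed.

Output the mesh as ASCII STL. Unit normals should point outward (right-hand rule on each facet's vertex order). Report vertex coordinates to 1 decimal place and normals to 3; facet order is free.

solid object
 facet normal 0.063 -0.863 -0.502
  outer loop
   vertex 1.6 1.4 0.3
   vertex 3.6 0.5 2.1
   vertex 0.3 0.2 2.2
  endloop
 endfacet
 facet normal 0.507 -0.400 -0.763
  outer loop
   vertex 3.4 3.3 0.5
   vertex 3.6 0.5 2.1
   vertex 1.6 1.4 0.3
  endloop
 endfacet
 facet normal 0.081 -0.633 0.770
  outer loop
   vertex 0.4 2.4 4.0
   vertex 0.3 0.2 2.2
   vertex 3.6 0.5 2.1
  endloop
 endfacet
 facet normal -0.998 0.059 -0.016
  outer loop
   vertex 0.4 2.4 4.0
   vertex 0.5 3.8 2.9
   vertex 0.3 0.2 2.2
  endloop
 endfacet
 facet normal -0.983 0.086 -0.161
  outer loop
   vertex 0.8 3.1 0.7
   vertex 0.3 0.2 2.2
   vertex 0.5 3.8 2.9
  endloop
 endfacet
 facet normal -0.745 -0.201 -0.636
  outer loop
   vertex 0.8 3.1 0.7
   vertex 1.6 1.4 0.3
   vertex 0.3 0.2 2.2
  endloop
 endfacet
 facet normal -0.090 0.188 -0.978
  outer loop
   vertex 0.8 3.1 0.7
   vertex 3.4 3.3 0.5
   vertex 1.6 1.4 0.3
  endloop
 endfacet
 facet normal 0.346 0.564 0.750
  outer loop
   vertex 1.8 3.8 2.3
   vertex 0.5 3.8 2.9
   vertex 0.4 2.4 4.0
  endloop
 endfacet
 facet normal -0.147 0.937 -0.318
  outer loop
   vertex 1.8 3.8 2.3
   vertex 0.8 3.1 0.7
   vertex 0.5 3.8 2.9
  endloop
 endfacet
 facet normal -0.103 0.879 -0.465
  outer loop
   vertex 3.3 3.5 0.9
   vertex 3.4 3.3 0.5
   vertex 0.8 3.1 0.7
  endloop
 endfacet
 facet normal -0.123 0.935 -0.332
  outer loop
   vertex 3.3 3.5 0.9
   vertex 0.8 3.1 0.7
   vertex 1.8 3.8 2.3
  endloop
 endfacet
 facet normal 0.573 0.162 0.803
  outer loop
   vertex 3.4 2.2 1.9
   vertex 0.4 2.4 4.0
   vertex 3.6 0.5 2.1
  endloop
 endfacet
 facet normal 0.551 0.363 0.752
  outer loop
   vertex 3.4 2.2 1.9
   vertex 1.8 3.8 2.3
   vertex 0.4 2.4 4.0
  endloop
 endfacet
 facet normal 0.643 0.497 0.582
  outer loop
   vertex 3.4 2.2 1.9
   vertex 3.3 3.5 0.9
   vertex 1.8 3.8 2.3
  endloop
 endfacet
 facet normal 0.987 0.128 0.100
  outer loop
   vertex 3.4 2.2 1.9
   vertex 3.6 0.5 2.1
   vertex 3.4 3.3 0.5
  endloop
 endfacet
 facet normal 0.971 0.189 0.148
  outer loop
   vertex 3.4 2.2 1.9
   vertex 3.4 3.3 0.5
   vertex 3.3 3.5 0.9
  endloop
 endfacet
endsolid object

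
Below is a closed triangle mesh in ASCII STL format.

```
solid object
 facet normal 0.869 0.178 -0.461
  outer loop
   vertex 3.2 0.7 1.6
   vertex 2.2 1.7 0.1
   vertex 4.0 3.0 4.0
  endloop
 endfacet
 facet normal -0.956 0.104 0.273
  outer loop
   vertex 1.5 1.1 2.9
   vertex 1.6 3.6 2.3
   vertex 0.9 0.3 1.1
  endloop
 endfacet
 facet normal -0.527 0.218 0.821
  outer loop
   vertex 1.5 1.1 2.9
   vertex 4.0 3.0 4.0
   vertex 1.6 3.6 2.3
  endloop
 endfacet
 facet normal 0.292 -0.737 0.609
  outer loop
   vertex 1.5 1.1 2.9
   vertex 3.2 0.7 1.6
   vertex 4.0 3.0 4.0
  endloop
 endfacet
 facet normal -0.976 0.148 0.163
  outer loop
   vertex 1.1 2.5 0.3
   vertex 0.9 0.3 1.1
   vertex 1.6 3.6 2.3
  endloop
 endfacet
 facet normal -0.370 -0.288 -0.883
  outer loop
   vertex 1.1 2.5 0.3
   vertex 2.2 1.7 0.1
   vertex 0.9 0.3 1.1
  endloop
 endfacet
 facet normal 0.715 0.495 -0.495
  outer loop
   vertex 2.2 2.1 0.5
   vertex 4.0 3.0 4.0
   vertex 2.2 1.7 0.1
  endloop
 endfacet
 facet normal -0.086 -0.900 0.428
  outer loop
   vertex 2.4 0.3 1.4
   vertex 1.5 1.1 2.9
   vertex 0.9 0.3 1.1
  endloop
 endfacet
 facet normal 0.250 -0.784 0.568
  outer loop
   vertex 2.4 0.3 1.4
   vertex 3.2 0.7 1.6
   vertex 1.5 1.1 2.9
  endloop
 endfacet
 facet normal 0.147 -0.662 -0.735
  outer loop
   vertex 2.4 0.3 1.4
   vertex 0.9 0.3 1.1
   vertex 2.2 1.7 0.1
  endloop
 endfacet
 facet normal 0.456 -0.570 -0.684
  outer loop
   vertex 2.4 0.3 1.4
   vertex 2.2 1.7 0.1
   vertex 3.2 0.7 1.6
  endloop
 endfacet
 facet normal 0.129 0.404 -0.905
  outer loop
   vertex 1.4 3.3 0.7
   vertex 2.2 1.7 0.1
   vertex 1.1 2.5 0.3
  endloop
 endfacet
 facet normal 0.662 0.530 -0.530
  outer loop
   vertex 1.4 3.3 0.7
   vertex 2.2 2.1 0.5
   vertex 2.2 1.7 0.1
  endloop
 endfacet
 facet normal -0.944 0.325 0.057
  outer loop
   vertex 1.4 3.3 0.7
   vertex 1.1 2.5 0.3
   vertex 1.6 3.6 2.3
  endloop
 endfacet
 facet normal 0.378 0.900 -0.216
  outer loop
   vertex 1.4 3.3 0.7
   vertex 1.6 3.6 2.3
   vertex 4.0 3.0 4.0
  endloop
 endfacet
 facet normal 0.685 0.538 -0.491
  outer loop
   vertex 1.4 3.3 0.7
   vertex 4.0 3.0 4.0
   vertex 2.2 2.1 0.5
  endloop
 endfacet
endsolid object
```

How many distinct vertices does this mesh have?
10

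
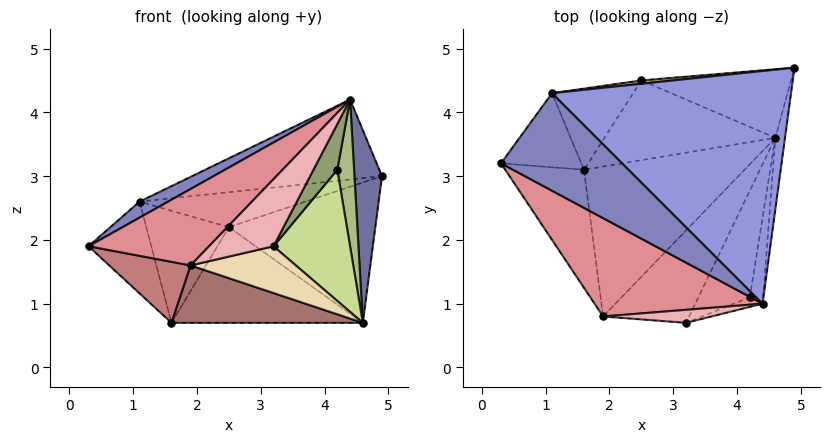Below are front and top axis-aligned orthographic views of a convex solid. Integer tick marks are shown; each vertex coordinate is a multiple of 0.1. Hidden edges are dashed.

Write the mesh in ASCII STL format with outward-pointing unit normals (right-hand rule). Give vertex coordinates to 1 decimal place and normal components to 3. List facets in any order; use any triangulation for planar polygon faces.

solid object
 facet normal 0.987 -0.152 -0.056
  outer loop
   vertex 4.6 3.6 0.7
   vertex 4.9 4.7 3.0
   vertex 4.4 1.0 4.2
  endloop
 endfacet
 facet normal -0.539 -0.137 0.831
  outer loop
   vertex 1.1 4.3 2.6
   vertex 0.3 3.2 1.9
   vertex 4.4 1.0 4.2
  endloop
 endfacet
 facet normal -0.133 0.322 0.937
  outer loop
   vertex 1.1 4.3 2.6
   vertex 4.4 1.0 4.2
   vertex 4.9 4.7 3.0
  endloop
 endfacet
 facet normal -0.461 0.690 -0.557
  outer loop
   vertex 1.6 3.1 0.7
   vertex 0.3 3.2 1.9
   vertex 1.1 4.3 2.6
  endloop
 endfacet
 facet normal 0.537 -0.825 -0.173
  outer loop
   vertex 4.2 1.1 3.1
   vertex 4.4 1.0 4.2
   vertex 3.2 0.7 1.9
  endloop
 endfacet
 facet normal 0.920 -0.337 -0.198
  outer loop
   vertex 4.2 1.1 3.1
   vertex 4.6 3.6 0.7
   vertex 4.4 1.0 4.2
  endloop
 endfacet
 facet normal 0.730 -0.531 -0.431
  outer loop
   vertex 4.2 1.1 3.1
   vertex 3.2 0.7 1.9
   vertex 4.6 3.6 0.7
  endloop
 endfacet
 facet normal 0.071 0.896 -0.438
  outer loop
   vertex 2.5 4.5 2.2
   vertex 4.9 4.7 3.0
   vertex 4.6 3.6 0.7
  endloop
 endfacet
 facet normal -0.114 0.989 0.095
  outer loop
   vertex 2.5 4.5 2.2
   vertex 1.1 4.3 2.6
   vertex 4.9 4.7 3.0
  endloop
 endfacet
 facet normal -0.127 0.762 -0.635
  outer loop
   vertex 2.5 4.5 2.2
   vertex 4.6 3.6 0.7
   vertex 1.6 3.1 0.7
  endloop
 endfacet
 facet normal -0.273 0.779 -0.564
  outer loop
   vertex 2.5 4.5 2.2
   vertex 1.6 3.1 0.7
   vertex 1.1 4.3 2.6
  endloop
 endfacet
 facet normal 0.169 -0.445 -0.879
  outer loop
   vertex 1.9 0.8 1.6
   vertex 4.6 3.6 0.7
   vertex 3.2 0.7 1.9
  endloop
 endfacet
 facet normal 0.060 -0.357 -0.932
  outer loop
   vertex 1.9 0.8 1.6
   vertex 1.6 3.1 0.7
   vertex 4.6 3.6 0.7
  endloop
 endfacet
 facet normal -0.650 -0.349 -0.675
  outer loop
   vertex 1.9 0.8 1.6
   vertex 0.3 3.2 1.9
   vertex 1.6 3.1 0.7
  endloop
 endfacet
 facet normal -0.611 -0.486 0.625
  outer loop
   vertex 1.9 0.8 1.6
   vertex 4.4 1.0 4.2
   vertex 0.3 3.2 1.9
  endloop
 endfacet
 facet normal -0.119 -0.975 0.189
  outer loop
   vertex 1.9 0.8 1.6
   vertex 3.2 0.7 1.9
   vertex 4.4 1.0 4.2
  endloop
 endfacet
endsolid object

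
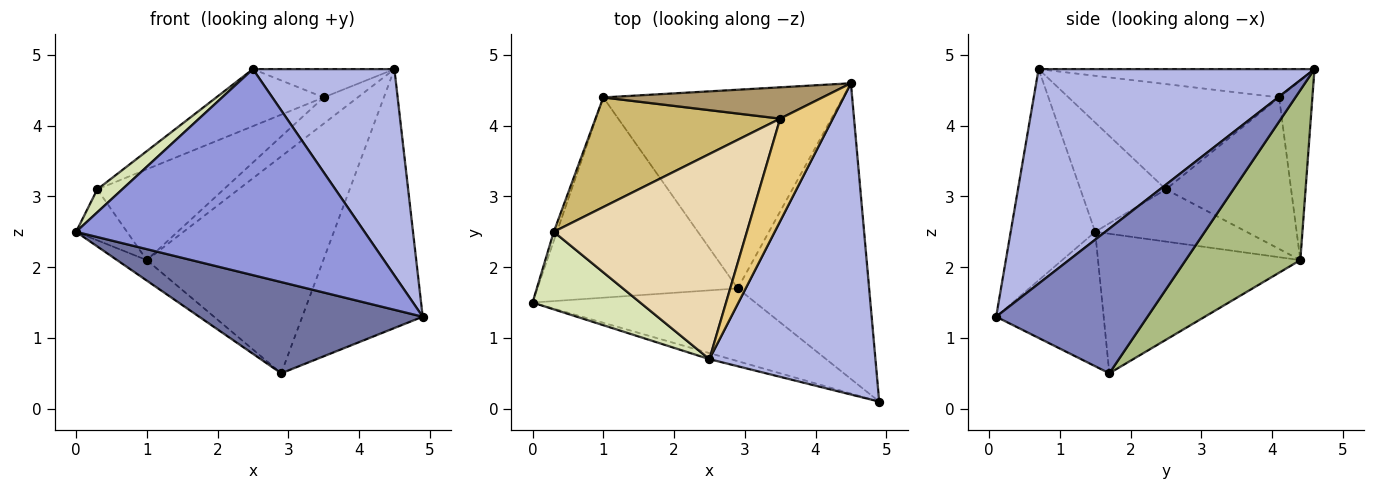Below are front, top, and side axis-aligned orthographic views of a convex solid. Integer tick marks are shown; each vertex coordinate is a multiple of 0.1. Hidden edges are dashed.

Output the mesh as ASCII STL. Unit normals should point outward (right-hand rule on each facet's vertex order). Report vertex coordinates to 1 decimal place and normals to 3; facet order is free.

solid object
 facet normal -0.352 -0.732 -0.584
  outer loop
   vertex 2.9 1.7 0.5
   vertex 4.9 0.1 1.3
   vertex 0.0 1.5 2.5
  endloop
 endfacet
 facet normal 0.638 0.507 -0.580
  outer loop
   vertex 2.9 1.7 0.5
   vertex 4.5 4.6 4.8
   vertex 4.9 0.1 1.3
  endloop
 endfacet
 facet normal -0.281 -0.959 -0.028
  outer loop
   vertex 2.5 0.7 4.8
   vertex 0.0 1.5 2.5
   vertex 4.9 0.1 1.3
  endloop
 endfacet
 facet normal 0.733 -0.376 0.567
  outer loop
   vertex 2.5 0.7 4.8
   vertex 4.9 0.1 1.3
   vertex 4.5 4.6 4.8
  endloop
 endfacet
 facet normal -0.570 0.084 -0.818
  outer loop
   vertex 1.0 4.4 2.1
   vertex 2.9 1.7 0.5
   vertex 0.0 1.5 2.5
  endloop
 endfacet
 facet normal 0.432 0.665 -0.609
  outer loop
   vertex 1.0 4.4 2.1
   vertex 4.5 4.6 4.8
   vertex 2.9 1.7 0.5
  endloop
 endfacet
 facet normal -0.946 0.318 -0.057
  outer loop
   vertex 0.3 2.5 3.1
   vertex 1.0 4.4 2.1
   vertex 0.0 1.5 2.5
  endloop
 endfacet
 facet normal -0.697 -0.203 0.687
  outer loop
   vertex 0.3 2.5 3.1
   vertex 0.0 1.5 2.5
   vertex 2.5 0.7 4.8
  endloop
 endfacet
 facet normal -0.532 0.544 0.649
  outer loop
   vertex 3.5 4.1 4.4
   vertex 4.5 4.6 4.8
   vertex 1.0 4.4 2.1
  endloop
 endfacet
 facet normal -0.534 0.539 0.651
  outer loop
   vertex 3.5 4.1 4.4
   vertex 1.0 4.4 2.1
   vertex 0.3 2.5 3.1
  endloop
 endfacet
 facet normal -0.460 0.236 0.856
  outer loop
   vertex 3.5 4.1 4.4
   vertex 2.5 0.7 4.8
   vertex 4.5 4.6 4.8
  endloop
 endfacet
 facet normal -0.465 0.237 0.853
  outer loop
   vertex 3.5 4.1 4.4
   vertex 0.3 2.5 3.1
   vertex 2.5 0.7 4.8
  endloop
 endfacet
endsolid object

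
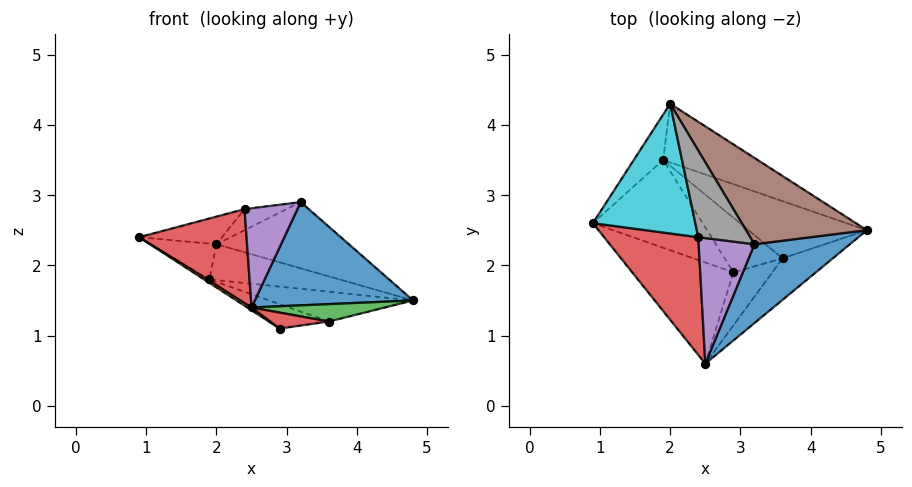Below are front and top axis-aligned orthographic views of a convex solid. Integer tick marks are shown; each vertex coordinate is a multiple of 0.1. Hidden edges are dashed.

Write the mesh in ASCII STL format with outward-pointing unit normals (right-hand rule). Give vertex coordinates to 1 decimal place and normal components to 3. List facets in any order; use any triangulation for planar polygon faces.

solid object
 facet normal 0.533 -0.672 0.513
  outer loop
   vertex 3.2 2.3 2.9
   vertex 2.5 0.6 1.4
   vertex 4.8 2.5 1.5
  endloop
 endfacet
 facet normal -0.551 -0.023 -0.834
  outer loop
   vertex 2.9 1.9 1.1
   vertex 2.5 0.6 1.4
   vertex 0.9 2.6 2.4
  endloop
 endfacet
 facet normal -0.536 0.034 -0.843
  outer loop
   vertex 2.9 1.9 1.1
   vertex 0.9 2.6 2.4
   vertex 1.9 3.5 1.8
  endloop
 endfacet
 facet normal -0.280 -0.599 0.750
  outer loop
   vertex 2.4 2.4 2.8
   vertex 0.9 2.6 2.4
   vertex 2.5 0.6 1.4
  endloop
 endfacet
 facet normal -0.173 -0.611 0.773
  outer loop
   vertex 2.4 2.4 2.8
   vertex 2.5 0.6 1.4
   vertex 3.2 2.3 2.9
  endloop
 endfacet
 facet normal 0.526 0.518 0.675
  outer loop
   vertex 2.0 4.3 2.3
   vertex 3.2 2.3 2.9
   vertex 4.8 2.5 1.5
  endloop
 endfacet
 facet normal 0.091 0.520 -0.850
  outer loop
   vertex 2.0 4.3 2.3
   vertex 4.8 2.5 1.5
   vertex 1.9 3.5 1.8
  endloop
 endfacet
 facet normal -0.092 0.235 0.968
  outer loop
   vertex 2.0 4.3 2.3
   vertex 2.4 2.4 2.8
   vertex 3.2 2.3 2.9
  endloop
 endfacet
 facet normal -0.717 0.432 -0.547
  outer loop
   vertex 2.0 4.3 2.3
   vertex 1.9 3.5 1.8
   vertex 0.9 2.6 2.4
  endloop
 endfacet
 facet normal -0.227 0.203 0.953
  outer loop
   vertex 2.0 4.3 2.3
   vertex 0.9 2.6 2.4
   vertex 2.4 2.4 2.8
  endloop
 endfacet
 facet normal 0.067 0.461 -0.885
  outer loop
   vertex 3.6 2.1 1.2
   vertex 1.9 3.5 1.8
   vertex 4.8 2.5 1.5
  endloop
 endfacet
 facet normal 0.014 0.408 -0.913
  outer loop
   vertex 3.6 2.1 1.2
   vertex 2.9 1.9 1.1
   vertex 1.9 3.5 1.8
  endloop
 endfacet
 facet normal 0.338 -0.364 -0.868
  outer loop
   vertex 3.6 2.1 1.2
   vertex 4.8 2.5 1.5
   vertex 2.5 0.6 1.4
  endloop
 endfacet
 facet normal 0.214 -0.282 -0.935
  outer loop
   vertex 3.6 2.1 1.2
   vertex 2.5 0.6 1.4
   vertex 2.9 1.9 1.1
  endloop
 endfacet
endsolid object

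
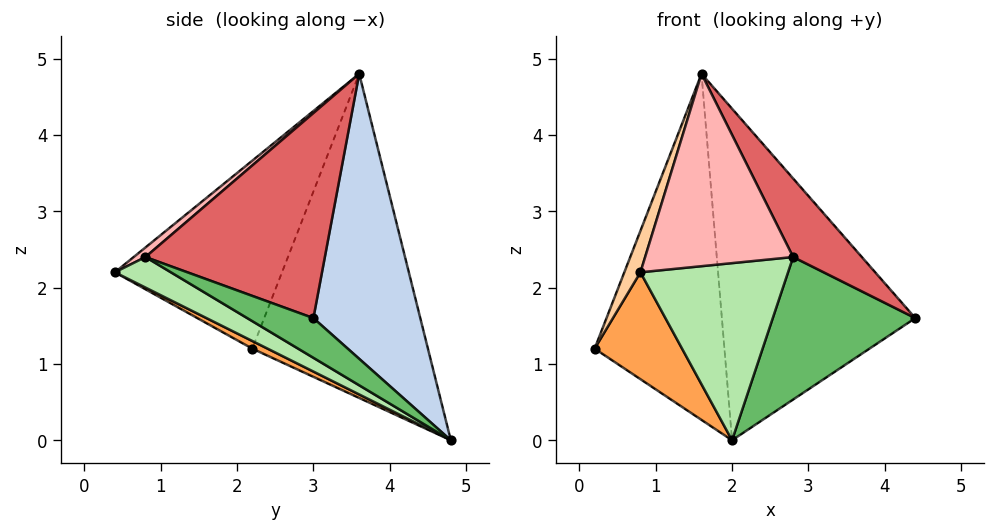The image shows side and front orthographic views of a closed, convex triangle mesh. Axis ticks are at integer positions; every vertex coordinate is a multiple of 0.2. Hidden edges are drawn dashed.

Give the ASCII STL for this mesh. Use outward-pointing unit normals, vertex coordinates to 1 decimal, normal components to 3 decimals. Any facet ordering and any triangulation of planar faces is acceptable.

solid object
 facet normal -0.802 0.592 0.081
  outer loop
   vertex 1.6 3.6 4.8
   vertex 2.0 4.8 0.0
   vertex 0.2 2.2 1.2
  endloop
 endfacet
 facet normal 0.468 0.847 0.251
  outer loop
   vertex 1.6 3.6 4.8
   vertex 4.4 3.0 1.6
   vertex 2.0 4.8 0.0
  endloop
 endfacet
 facet normal 0.081 -0.463 -0.882
  outer loop
   vertex 0.8 0.4 2.2
   vertex 0.2 2.2 1.2
   vertex 2.0 4.8 0.0
  endloop
 endfacet
 facet normal -0.916 -0.088 0.391
  outer loop
   vertex 0.8 0.4 2.2
   vertex 1.6 3.6 4.8
   vertex 0.2 2.2 1.2
  endloop
 endfacet
 facet normal 0.218 -0.470 -0.855
  outer loop
   vertex 2.8 0.8 2.4
   vertex 2.0 4.8 0.0
   vertex 4.4 3.0 1.6
  endloop
 endfacet
 facet normal 0.182 -0.479 -0.859
  outer loop
   vertex 2.8 0.8 2.4
   vertex 0.8 0.4 2.2
   vertex 2.0 4.8 0.0
  endloop
 endfacet
 facet normal 0.700 -0.268 0.662
  outer loop
   vertex 2.8 0.8 2.4
   vertex 4.4 3.0 1.6
   vertex 1.6 3.6 4.8
  endloop
 endfacet
 facet normal 0.051 -0.637 0.769
  outer loop
   vertex 2.8 0.8 2.4
   vertex 1.6 3.6 4.8
   vertex 0.8 0.4 2.2
  endloop
 endfacet
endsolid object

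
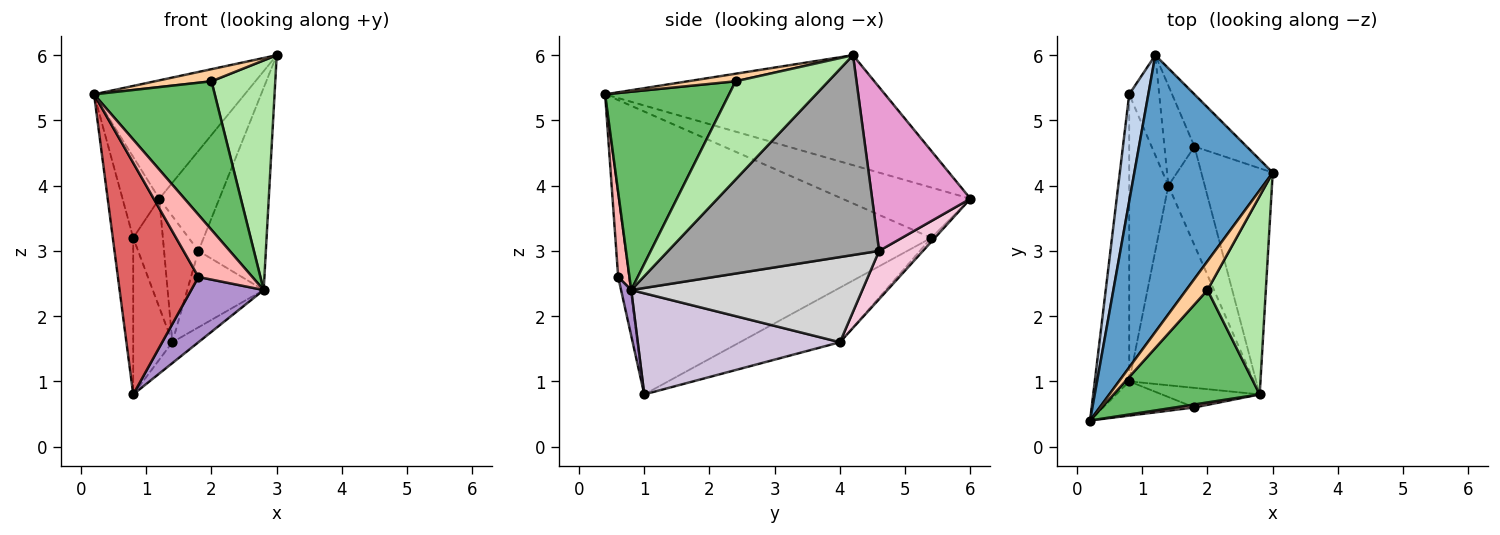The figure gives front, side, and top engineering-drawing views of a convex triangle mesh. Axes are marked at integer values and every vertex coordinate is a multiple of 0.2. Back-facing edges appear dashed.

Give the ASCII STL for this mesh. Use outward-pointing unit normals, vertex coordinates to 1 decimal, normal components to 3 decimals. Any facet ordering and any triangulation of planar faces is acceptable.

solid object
 facet normal -0.590 0.317 0.742
  outer loop
   vertex 1.2 6.0 3.8
   vertex 0.2 0.4 5.4
   vertex 3.0 4.2 6.0
  endloop
 endfacet
 facet normal -0.903 0.259 0.343
  outer loop
   vertex 0.8 5.4 3.2
   vertex 0.2 0.4 5.4
   vertex 1.2 6.0 3.8
  endloop
 endfacet
 facet normal -0.991 0.066 -0.121
  outer loop
   vertex 0.8 5.4 3.2
   vertex 0.8 1.0 0.8
   vertex 0.2 0.4 5.4
  endloop
 endfacet
 facet normal 0.311 -0.368 0.876
  outer loop
   vertex 2.0 2.4 5.6
   vertex 3.0 4.2 6.0
   vertex 0.2 0.4 5.4
  endloop
 endfacet
 facet normal 0.634 -0.617 0.467
  outer loop
   vertex 2.0 2.4 5.6
   vertex 0.2 0.4 5.4
   vertex 2.8 0.8 2.4
  endloop
 endfacet
 facet normal 0.740 -0.509 0.439
  outer loop
   vertex 2.0 2.4 5.6
   vertex 2.8 0.8 2.4
   vertex 3.0 4.2 6.0
  endloop
 endfacet
 facet normal -0.131 -0.981 -0.145
  outer loop
   vertex 1.8 0.6 2.6
   vertex 0.2 0.4 5.4
   vertex 0.8 1.0 0.8
  endloop
 endfacet
 facet normal 0.205 -0.978 0.047
  outer loop
   vertex 1.8 0.6 2.6
   vertex 2.8 0.8 2.4
   vertex 0.2 0.4 5.4
  endloop
 endfacet
 facet normal 0.133 -0.949 -0.285
  outer loop
   vertex 1.8 0.6 2.6
   vertex 0.8 1.0 0.8
   vertex 2.8 0.8 2.4
  endloop
 endfacet
 facet normal 0.628 0.081 -0.774
  outer loop
   vertex 1.4 4.0 1.6
   vertex 2.8 0.8 2.4
   vertex 0.8 1.0 0.8
  endloop
 endfacet
 facet normal -0.088 0.733 -0.674
  outer loop
   vertex 1.4 4.0 1.6
   vertex 0.8 5.4 3.2
   vertex 1.2 6.0 3.8
  endloop
 endfacet
 facet normal -0.774 0.303 -0.556
  outer loop
   vertex 1.4 4.0 1.6
   vertex 0.8 1.0 0.8
   vertex 0.8 5.4 3.2
  endloop
 endfacet
 facet normal 0.824 0.503 -0.262
  outer loop
   vertex 1.8 4.6 3.0
   vertex 1.2 6.0 3.8
   vertex 3.0 4.2 6.0
  endloop
 endfacet
 facet normal 0.707 0.554 -0.439
  outer loop
   vertex 1.8 4.6 3.0
   vertex 1.4 4.0 1.6
   vertex 1.2 6.0 3.8
  endloop
 endfacet
 facet normal 0.902 0.288 -0.322
  outer loop
   vertex 1.8 4.6 3.0
   vertex 3.0 4.2 6.0
   vertex 2.8 0.8 2.4
  endloop
 endfacet
 facet normal 0.880 0.291 -0.376
  outer loop
   vertex 1.8 4.6 3.0
   vertex 2.8 0.8 2.4
   vertex 1.4 4.0 1.6
  endloop
 endfacet
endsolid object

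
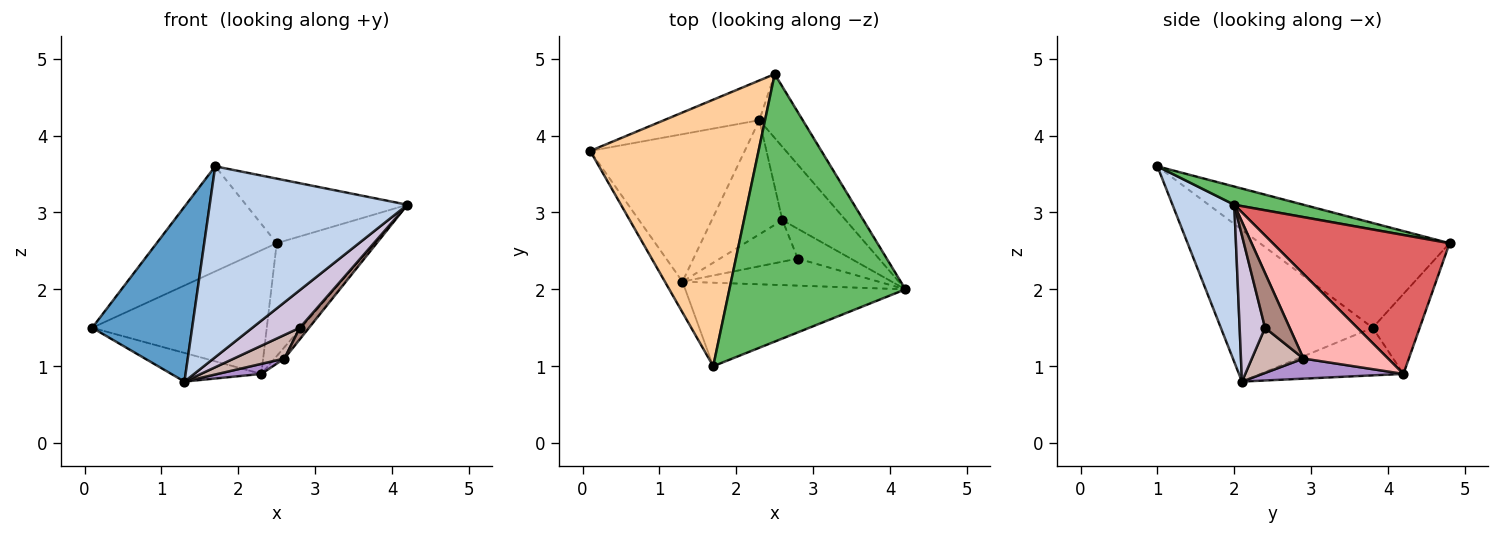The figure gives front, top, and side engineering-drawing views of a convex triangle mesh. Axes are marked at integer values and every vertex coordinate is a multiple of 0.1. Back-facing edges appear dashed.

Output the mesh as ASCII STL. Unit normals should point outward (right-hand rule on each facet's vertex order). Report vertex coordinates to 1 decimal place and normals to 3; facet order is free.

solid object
 facet normal -0.831 -0.547 -0.096
  outer loop
   vertex 1.3 2.1 0.8
   vertex 1.7 1.0 3.6
   vertex 0.1 3.8 1.5
  endloop
 endfacet
 facet normal 0.275 -0.881 -0.385
  outer loop
   vertex 1.3 2.1 0.8
   vertex 4.2 2.0 3.1
   vertex 1.7 1.0 3.6
  endloop
 endfacet
 facet normal -0.289 0.183 -0.940
  outer loop
   vertex 2.3 4.2 0.9
   vertex 1.3 2.1 0.8
   vertex 0.1 3.8 1.5
  endloop
 endfacet
 facet normal -0.501 0.317 0.805
  outer loop
   vertex 2.5 4.8 2.6
   vertex 0.1 3.8 1.5
   vertex 1.7 1.0 3.6
  endloop
 endfacet
 facet normal 0.100 0.233 0.967
  outer loop
   vertex 2.5 4.8 2.6
   vertex 1.7 1.0 3.6
   vertex 4.2 2.0 3.1
  endloop
 endfacet
 facet normal -0.248 0.922 -0.296
  outer loop
   vertex 2.5 4.8 2.6
   vertex 2.3 4.2 0.9
   vertex 0.1 3.8 1.5
  endloop
 endfacet
 facet normal 0.845 0.466 -0.264
  outer loop
   vertex 2.5 4.8 2.6
   vertex 4.2 2.0 3.1
   vertex 2.3 4.2 0.9
  endloop
 endfacet
 facet normal 0.797 0.092 -0.596
  outer loop
   vertex 2.6 2.9 1.1
   vertex 2.3 4.2 0.9
   vertex 4.2 2.0 3.1
  endloop
 endfacet
 facet normal 0.273 -0.084 -0.958
  outer loop
   vertex 2.6 2.9 1.1
   vertex 1.3 2.1 0.8
   vertex 2.3 4.2 0.9
  endloop
 endfacet
 facet normal 0.399 -0.745 -0.535
  outer loop
   vertex 2.8 2.4 1.5
   vertex 4.2 2.0 3.1
   vertex 1.3 2.1 0.8
  endloop
 endfacet
 facet normal 0.694 -0.260 -0.672
  outer loop
   vertex 2.8 2.4 1.5
   vertex 2.6 2.9 1.1
   vertex 4.2 2.0 3.1
  endloop
 endfacet
 facet normal 0.450 -0.441 -0.776
  outer loop
   vertex 2.8 2.4 1.5
   vertex 1.3 2.1 0.8
   vertex 2.6 2.9 1.1
  endloop
 endfacet
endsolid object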